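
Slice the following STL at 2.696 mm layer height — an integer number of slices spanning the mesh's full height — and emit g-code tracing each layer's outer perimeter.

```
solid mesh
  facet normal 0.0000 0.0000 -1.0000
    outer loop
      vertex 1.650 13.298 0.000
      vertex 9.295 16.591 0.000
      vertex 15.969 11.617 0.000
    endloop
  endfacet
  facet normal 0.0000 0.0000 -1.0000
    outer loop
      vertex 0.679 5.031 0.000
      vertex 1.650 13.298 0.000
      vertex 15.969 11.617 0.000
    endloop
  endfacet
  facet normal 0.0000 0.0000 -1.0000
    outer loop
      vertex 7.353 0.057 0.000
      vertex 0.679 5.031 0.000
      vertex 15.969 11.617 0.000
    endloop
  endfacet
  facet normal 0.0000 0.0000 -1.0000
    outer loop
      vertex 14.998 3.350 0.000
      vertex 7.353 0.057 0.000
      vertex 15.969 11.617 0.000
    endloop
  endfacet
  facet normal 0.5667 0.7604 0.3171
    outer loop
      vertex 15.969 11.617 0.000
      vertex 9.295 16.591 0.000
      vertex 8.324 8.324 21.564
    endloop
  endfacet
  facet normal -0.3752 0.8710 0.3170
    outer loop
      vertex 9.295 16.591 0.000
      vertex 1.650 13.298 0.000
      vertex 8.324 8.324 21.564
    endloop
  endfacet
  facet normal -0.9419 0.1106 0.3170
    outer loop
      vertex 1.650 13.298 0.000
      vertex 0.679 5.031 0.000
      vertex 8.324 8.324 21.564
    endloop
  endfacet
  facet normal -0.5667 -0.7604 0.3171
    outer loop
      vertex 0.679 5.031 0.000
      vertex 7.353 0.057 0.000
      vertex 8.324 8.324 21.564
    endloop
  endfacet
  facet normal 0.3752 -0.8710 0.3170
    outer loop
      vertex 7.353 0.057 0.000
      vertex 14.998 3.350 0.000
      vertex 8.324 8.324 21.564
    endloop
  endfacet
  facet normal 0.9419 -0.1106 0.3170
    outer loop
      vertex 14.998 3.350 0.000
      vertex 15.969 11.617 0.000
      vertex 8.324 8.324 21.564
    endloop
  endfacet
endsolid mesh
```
; perimeter-only toolpath
G21 ; units = mm
G90 ; absolute positioning
G28 ; home
; layer 1
G0 Z2.696
G0 X15.013 Y11.205
G1 X9.174 Y15.558
G1 X2.484 Y12.676
G1 X1.635 Y5.443
G1 X7.474 Y1.090
G1 X14.164 Y3.972
G1 X15.013 Y11.205
; layer 2
G0 Z5.391
G0 X14.058 Y10.794
G1 X9.052 Y14.524
G1 X3.318 Y12.054
G1 X2.590 Y5.854
G1 X7.596 Y2.124
G1 X13.329 Y4.594
G1 X14.058 Y10.794
; layer 3
G0 Z8.087
G0 X13.102 Y10.382
G1 X8.931 Y13.491
G1 X4.153 Y11.433
G1 X3.546 Y6.266
G1 X7.717 Y3.157
G1 X12.495 Y5.215
G1 X13.102 Y10.382
; layer 4
G0 Z10.782
G0 X12.146 Y9.971
G1 X8.809 Y12.457
G1 X4.987 Y10.811
G1 X4.502 Y6.678
G1 X7.838 Y4.191
G1 X11.661 Y5.837
G1 X12.146 Y9.971
; layer 5
G0 Z13.477
G0 X11.191 Y9.559
G1 X8.688 Y11.424
G1 X5.821 Y10.189
G1 X5.457 Y7.089
G1 X7.960 Y5.224
G1 X10.827 Y6.459
G1 X11.191 Y9.559
; layer 6
G0 Z16.173
G0 X10.235 Y9.147
G1 X8.567 Y10.391
G1 X6.656 Y9.567
G1 X6.413 Y7.501
G1 X8.081 Y6.257
G1 X9.992 Y7.081
G1 X10.235 Y9.147
; layer 7
G0 Z18.869
G0 X9.280 Y8.736
G1 X8.445 Y9.357
G1 X7.490 Y8.946
G1 X7.368 Y7.912
G1 X8.203 Y7.291
G1 X9.158 Y7.702
G1 X9.280 Y8.736
M2 ; end

The solid is a regular 6-sided pyramid, base circumscribed radius ≈ 8.32 mm, apex at z ≈ 21.6 mm. Slicing at Δz = 2.696 mm — 8 equal slices spanning the solid's height, so layer i sits at z = i·h/8 — gives 7 non-empty perimeters. Each is a 6-segment closed polygon; G0 lifts to the layer z and rapids to the start vertex, then G1 traces the edges. The cross-section shrinks linearly with z (the slice at the apex is degenerate and omitted).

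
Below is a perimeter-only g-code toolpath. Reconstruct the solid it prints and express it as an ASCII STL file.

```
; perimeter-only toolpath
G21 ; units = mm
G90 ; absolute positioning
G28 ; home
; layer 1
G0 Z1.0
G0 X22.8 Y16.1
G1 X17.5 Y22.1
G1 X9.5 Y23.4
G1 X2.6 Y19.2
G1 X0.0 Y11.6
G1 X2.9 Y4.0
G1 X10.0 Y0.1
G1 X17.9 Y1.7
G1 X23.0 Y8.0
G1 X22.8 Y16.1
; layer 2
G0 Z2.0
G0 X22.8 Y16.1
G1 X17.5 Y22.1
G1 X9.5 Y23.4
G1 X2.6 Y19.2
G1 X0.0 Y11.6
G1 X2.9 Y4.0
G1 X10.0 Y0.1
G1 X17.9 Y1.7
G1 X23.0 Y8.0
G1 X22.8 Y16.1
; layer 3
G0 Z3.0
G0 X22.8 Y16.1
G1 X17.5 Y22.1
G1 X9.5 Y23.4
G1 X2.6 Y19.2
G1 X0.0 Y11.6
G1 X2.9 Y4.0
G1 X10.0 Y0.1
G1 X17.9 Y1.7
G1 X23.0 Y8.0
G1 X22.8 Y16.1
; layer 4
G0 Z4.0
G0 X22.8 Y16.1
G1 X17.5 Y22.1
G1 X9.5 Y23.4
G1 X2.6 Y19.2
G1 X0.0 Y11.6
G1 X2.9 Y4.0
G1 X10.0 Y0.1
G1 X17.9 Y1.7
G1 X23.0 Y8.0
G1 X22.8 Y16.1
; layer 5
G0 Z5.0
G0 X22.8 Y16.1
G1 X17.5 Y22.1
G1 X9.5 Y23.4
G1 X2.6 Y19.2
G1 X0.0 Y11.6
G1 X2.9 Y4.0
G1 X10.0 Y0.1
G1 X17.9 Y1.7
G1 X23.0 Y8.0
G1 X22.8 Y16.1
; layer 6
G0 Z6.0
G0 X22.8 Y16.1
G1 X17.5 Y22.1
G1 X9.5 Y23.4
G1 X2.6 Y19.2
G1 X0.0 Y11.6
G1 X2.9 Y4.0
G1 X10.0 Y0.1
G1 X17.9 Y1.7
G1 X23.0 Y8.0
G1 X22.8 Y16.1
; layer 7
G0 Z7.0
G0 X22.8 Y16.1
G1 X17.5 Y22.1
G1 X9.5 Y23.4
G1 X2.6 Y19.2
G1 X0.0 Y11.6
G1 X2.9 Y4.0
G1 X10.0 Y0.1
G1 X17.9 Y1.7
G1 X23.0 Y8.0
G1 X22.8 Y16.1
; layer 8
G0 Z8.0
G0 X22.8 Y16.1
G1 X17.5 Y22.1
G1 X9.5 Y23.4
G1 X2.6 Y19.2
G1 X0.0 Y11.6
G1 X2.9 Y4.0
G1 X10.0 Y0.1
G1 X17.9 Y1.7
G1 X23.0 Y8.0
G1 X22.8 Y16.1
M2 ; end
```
solid part
  facet normal 0.0000 0.0000 -1.0000
    outer loop
      vertex 9.5 23.4 0.0
      vertex 17.5 22.1 0.0
      vertex 22.8 16.1 0.0
    endloop
  endfacet
  facet normal 0.0000 0.0000 -1.0000
    outer loop
      vertex 2.6 19.2 0.0
      vertex 9.5 23.4 0.0
      vertex 22.8 16.1 0.0
    endloop
  endfacet
  facet normal 0.0000 0.0000 -1.0000
    outer loop
      vertex 0.0 11.6 0.0
      vertex 2.6 19.2 0.0
      vertex 22.8 16.1 0.0
    endloop
  endfacet
  facet normal 0.0000 0.0000 -1.0000
    outer loop
      vertex 2.9 4.0 0.0
      vertex 0.0 11.6 0.0
      vertex 22.8 16.1 0.0
    endloop
  endfacet
  facet normal 0.0000 0.0000 -1.0000
    outer loop
      vertex 10.0 0.1 0.0
      vertex 2.9 4.0 0.0
      vertex 22.8 16.1 0.0
    endloop
  endfacet
  facet normal 0.0000 0.0000 -1.0000
    outer loop
      vertex 17.9 1.7 0.0
      vertex 10.0 0.1 0.0
      vertex 22.8 16.1 0.0
    endloop
  endfacet
  facet normal 0.0000 0.0000 -1.0000
    outer loop
      vertex 23.0 8.0 0.0
      vertex 17.9 1.7 0.0
      vertex 22.8 16.1 0.0
    endloop
  endfacet
  facet normal 0.0000 0.0000 1.0000
    outer loop
      vertex 22.8 16.1 8.0
      vertex 17.5 22.1 8.0
      vertex 9.5 23.4 8.0
    endloop
  endfacet
  facet normal 0.0000 0.0000 1.0000
    outer loop
      vertex 22.8 16.1 8.0
      vertex 9.5 23.4 8.0
      vertex 2.6 19.2 8.0
    endloop
  endfacet
  facet normal 0.0000 0.0000 1.0000
    outer loop
      vertex 22.8 16.1 8.0
      vertex 2.6 19.2 8.0
      vertex 0.0 11.6 8.0
    endloop
  endfacet
  facet normal 0.0000 0.0000 1.0000
    outer loop
      vertex 22.8 16.1 8.0
      vertex 0.0 11.6 8.0
      vertex 2.9 4.0 8.0
    endloop
  endfacet
  facet normal 0.0000 0.0000 1.0000
    outer loop
      vertex 22.8 16.1 8.0
      vertex 2.9 4.0 8.0
      vertex 10.0 0.1 8.0
    endloop
  endfacet
  facet normal 0.0000 0.0000 1.0000
    outer loop
      vertex 22.8 16.1 8.0
      vertex 10.0 0.1 8.0
      vertex 17.9 1.7 8.0
    endloop
  endfacet
  facet normal 0.0000 0.0000 1.0000
    outer loop
      vertex 22.8 16.1 8.0
      vertex 17.9 1.7 8.0
      vertex 23.0 8.0 8.0
    endloop
  endfacet
  facet normal 0.7495 0.6620 0.0000
    outer loop
      vertex 22.8 16.1 0.0
      vertex 17.5 22.1 0.0
      vertex 17.5 22.1 8.0
    endloop
  endfacet
  facet normal 0.7495 0.6620 0.0000
    outer loop
      vertex 22.8 16.1 0.0
      vertex 17.5 22.1 8.0
      vertex 22.8 16.1 8.0
    endloop
  endfacet
  facet normal 0.1604 0.9871 0.0000
    outer loop
      vertex 17.5 22.1 0.0
      vertex 9.5 23.4 0.0
      vertex 9.5 23.4 8.0
    endloop
  endfacet
  facet normal 0.1604 0.9871 0.0000
    outer loop
      vertex 17.5 22.1 0.0
      vertex 9.5 23.4 8.0
      vertex 17.5 22.1 8.0
    endloop
  endfacet
  facet normal -0.5199 0.8542 0.0000
    outer loop
      vertex 9.5 23.4 0.0
      vertex 2.6 19.2 0.0
      vertex 2.6 19.2 8.0
    endloop
  endfacet
  facet normal -0.5199 0.8542 0.0000
    outer loop
      vertex 9.5 23.4 0.0
      vertex 2.6 19.2 8.0
      vertex 9.5 23.4 8.0
    endloop
  endfacet
  facet normal -0.9462 0.3237 0.0000
    outer loop
      vertex 2.6 19.2 0.0
      vertex 0.0 11.6 0.0
      vertex 0.0 11.6 8.0
    endloop
  endfacet
  facet normal -0.9462 0.3237 0.0000
    outer loop
      vertex 2.6 19.2 0.0
      vertex 0.0 11.6 8.0
      vertex 2.6 19.2 8.0
    endloop
  endfacet
  facet normal -0.9343 -0.3565 0.0000
    outer loop
      vertex 0.0 11.6 0.0
      vertex 2.9 4.0 0.0
      vertex 2.9 4.0 8.0
    endloop
  endfacet
  facet normal -0.9343 -0.3565 0.0000
    outer loop
      vertex 0.0 11.6 0.0
      vertex 2.9 4.0 8.0
      vertex 0.0 11.6 8.0
    endloop
  endfacet
  facet normal -0.4814 -0.8765 0.0000
    outer loop
      vertex 2.9 4.0 0.0
      vertex 10.0 0.1 0.0
      vertex 10.0 0.1 8.0
    endloop
  endfacet
  facet normal -0.4814 -0.8765 0.0000
    outer loop
      vertex 2.9 4.0 0.0
      vertex 10.0 0.1 8.0
      vertex 2.9 4.0 8.0
    endloop
  endfacet
  facet normal 0.1985 -0.9801 0.0000
    outer loop
      vertex 10.0 0.1 0.0
      vertex 17.9 1.7 0.0
      vertex 17.9 1.7 8.0
    endloop
  endfacet
  facet normal 0.1985 -0.9801 0.0000
    outer loop
      vertex 10.0 0.1 0.0
      vertex 17.9 1.7 8.0
      vertex 10.0 0.1 8.0
    endloop
  endfacet
  facet normal 0.7772 -0.6292 0.0000
    outer loop
      vertex 17.9 1.7 0.0
      vertex 23.0 8.0 0.0
      vertex 23.0 8.0 8.0
    endloop
  endfacet
  facet normal 0.7772 -0.6292 0.0000
    outer loop
      vertex 17.9 1.7 0.0
      vertex 23.0 8.0 8.0
      vertex 17.9 1.7 8.0
    endloop
  endfacet
  facet normal 0.9997 0.0247 0.0000
    outer loop
      vertex 23.0 8.0 0.0
      vertex 22.8 16.1 0.0
      vertex 22.8 16.1 8.0
    endloop
  endfacet
  facet normal 0.9997 0.0247 0.0000
    outer loop
      vertex 23.0 8.0 0.0
      vertex 22.8 16.1 8.0
      vertex 23.0 8.0 8.0
    endloop
  endfacet
endsolid part

The G0 Z moves step by Δz≈1.0 mm. Every layer's G1 loop is the same polygon, so the solid is a straight extrusion of it from z=0 to z≈8. Closing with flat bottom and top caps and triangulating gives 32 facets — a regular 9-sided prism (a cylinder approximated with 9 flat sides), circumscribed radius ≈ 11.8 mm, height ≈ 8 mm.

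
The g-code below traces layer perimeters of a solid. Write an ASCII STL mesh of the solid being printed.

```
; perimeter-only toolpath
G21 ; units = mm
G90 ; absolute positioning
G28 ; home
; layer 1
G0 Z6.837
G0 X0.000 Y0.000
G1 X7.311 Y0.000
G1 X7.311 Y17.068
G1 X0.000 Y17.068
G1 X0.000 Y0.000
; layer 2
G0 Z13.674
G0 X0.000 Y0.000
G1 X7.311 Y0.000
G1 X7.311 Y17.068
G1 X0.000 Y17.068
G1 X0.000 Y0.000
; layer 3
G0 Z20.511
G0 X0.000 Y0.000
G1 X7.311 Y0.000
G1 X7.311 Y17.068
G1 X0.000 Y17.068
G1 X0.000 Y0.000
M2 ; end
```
solid part
  facet normal 0.0000 0.0000 -1.0000
    outer loop
      vertex 7.311 17.068 0.000
      vertex 7.311 0.000 0.000
      vertex 0.000 0.000 0.000
    endloop
  endfacet
  facet normal 0.0000 0.0000 -1.0000
    outer loop
      vertex 0.000 17.068 0.000
      vertex 7.311 17.068 0.000
      vertex 0.000 0.000 0.000
    endloop
  endfacet
  facet normal 0.0000 0.0000 1.0000
    outer loop
      vertex 0.000 0.000 20.511
      vertex 7.311 0.000 20.511
      vertex 7.311 17.068 20.511
    endloop
  endfacet
  facet normal 0.0000 0.0000 1.0000
    outer loop
      vertex 0.000 0.000 20.511
      vertex 7.311 17.068 20.511
      vertex 0.000 17.068 20.511
    endloop
  endfacet
  facet normal 0.0000 -1.0000 0.0000
    outer loop
      vertex 0.000 0.000 0.000
      vertex 7.311 0.000 0.000
      vertex 7.311 0.000 20.511
    endloop
  endfacet
  facet normal 0.0000 -1.0000 0.0000
    outer loop
      vertex 0.000 0.000 0.000
      vertex 7.311 0.000 20.511
      vertex 0.000 0.000 20.511
    endloop
  endfacet
  facet normal 0.0000 1.0000 0.0000
    outer loop
      vertex 7.311 17.068 20.511
      vertex 7.311 17.068 0.000
      vertex 0.000 17.068 0.000
    endloop
  endfacet
  facet normal 0.0000 1.0000 0.0000
    outer loop
      vertex 0.000 17.068 20.511
      vertex 7.311 17.068 20.511
      vertex 0.000 17.068 0.000
    endloop
  endfacet
  facet normal -1.0000 0.0000 0.0000
    outer loop
      vertex 0.000 17.068 20.511
      vertex 0.000 17.068 0.000
      vertex 0.000 0.000 0.000
    endloop
  endfacet
  facet normal -1.0000 0.0000 0.0000
    outer loop
      vertex 0.000 0.000 20.511
      vertex 0.000 17.068 20.511
      vertex 0.000 0.000 0.000
    endloop
  endfacet
  facet normal 1.0000 0.0000 0.0000
    outer loop
      vertex 7.311 0.000 0.000
      vertex 7.311 17.068 0.000
      vertex 7.311 17.068 20.511
    endloop
  endfacet
  facet normal 1.0000 0.0000 0.0000
    outer loop
      vertex 7.311 0.000 0.000
      vertex 7.311 17.068 20.511
      vertex 7.311 0.000 20.511
    endloop
  endfacet
endsolid part

The G0 Z moves step by Δz≈6.837 mm. Every layer's G1 loop is the same polygon, so the solid is a straight extrusion of it from z=0 to z≈20.5. Closing with flat bottom and top caps and triangulating gives 12 facets — a rectangular box, roughly 7.31 × 17.1 mm footprint and 20.5 mm tall.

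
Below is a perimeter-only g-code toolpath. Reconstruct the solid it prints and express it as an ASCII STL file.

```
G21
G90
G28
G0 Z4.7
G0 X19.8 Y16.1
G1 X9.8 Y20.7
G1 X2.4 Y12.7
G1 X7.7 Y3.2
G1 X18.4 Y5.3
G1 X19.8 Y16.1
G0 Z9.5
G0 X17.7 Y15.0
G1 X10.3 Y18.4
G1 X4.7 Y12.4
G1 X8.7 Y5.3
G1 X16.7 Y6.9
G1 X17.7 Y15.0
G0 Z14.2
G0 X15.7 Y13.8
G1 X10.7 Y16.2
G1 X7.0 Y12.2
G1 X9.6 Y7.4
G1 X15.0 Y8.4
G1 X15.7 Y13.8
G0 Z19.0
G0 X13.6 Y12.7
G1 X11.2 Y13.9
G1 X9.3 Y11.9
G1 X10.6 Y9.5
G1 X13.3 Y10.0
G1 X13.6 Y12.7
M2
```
solid part
  facet normal 0.0000 0.0000 -1.0000
    outer loop
      vertex 0.1 13.0 0.0
      vertex 9.4 23.0 0.0
      vertex 21.8 17.2 0.0
    endloop
  endfacet
  facet normal 0.0000 0.0000 -1.0000
    outer loop
      vertex 6.7 1.1 0.0
      vertex 0.1 13.0 0.0
      vertex 21.8 17.2 0.0
    endloop
  endfacet
  facet normal 0.0000 0.0000 -1.0000
    outer loop
      vertex 20.1 3.7 0.0
      vertex 6.7 1.1 0.0
      vertex 21.8 17.2 0.0
    endloop
  endfacet
  facet normal 0.3939 0.8421 0.3685
    outer loop
      vertex 21.8 17.2 0.0
      vertex 9.4 23.0 0.0
      vertex 11.6 11.6 23.7
    endloop
  endfacet
  facet normal -0.6809 0.6333 0.3678
    outer loop
      vertex 9.4 23.0 0.0
      vertex 0.1 13.0 0.0
      vertex 11.6 11.6 23.7
    endloop
  endfacet
  facet normal -0.8132 -0.4510 0.3679
    outer loop
      vertex 0.1 13.0 0.0
      vertex 6.7 1.1 0.0
      vertex 11.6 11.6 23.7
    endloop
  endfacet
  facet normal 0.1771 -0.9129 0.3678
    outer loop
      vertex 6.7 1.1 0.0
      vertex 20.1 3.7 0.0
      vertex 11.6 11.6 23.7
    endloop
  endfacet
  facet normal 0.9220 -0.1161 0.3694
    outer loop
      vertex 20.1 3.7 0.0
      vertex 21.8 17.2 0.0
      vertex 11.6 11.6 23.7
    endloop
  endfacet
endsolid part

The G0 Z moves step by Δz≈4.7 mm. The G1 loops shrink linearly with z, so the solid tapers from its base footprint up to z≈23.7. Closing with a flat bottom cap and the tapered top and triangulating gives 8 facets — a regular 5-sided pyramid, base circumscribed radius ≈ 11.6 mm, apex at z ≈ 23.7 mm.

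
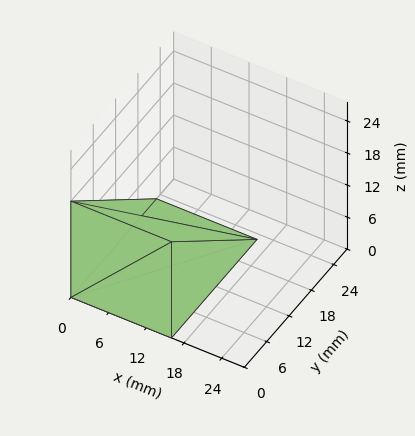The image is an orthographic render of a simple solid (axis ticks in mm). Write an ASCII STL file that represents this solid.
Reading the render: the shape is a wedge (ramp): 16 × 23 mm base, rising to 18 mm along the y=0 edge and sloping linearly to z=0 at y=23 (dimensions read to the nearest mm from the axis ticks). For the STL, each face is triangulated and given an outward normal.

solid part
  facet normal 0.0000 0.0000 -1.0000
    outer loop
      vertex 16.00 23.00 0.00
      vertex 16.00 0.00 0.00
      vertex 0.00 0.00 0.00
    endloop
  endfacet
  facet normal 0.0000 0.0000 -1.0000
    outer loop
      vertex 0.00 23.00 0.00
      vertex 16.00 23.00 0.00
      vertex 0.00 0.00 0.00
    endloop
  endfacet
  facet normal 0.0000 -1.0000 0.0000
    outer loop
      vertex 0.00 0.00 0.00
      vertex 16.00 0.00 0.00
      vertex 16.00 0.00 18.00
    endloop
  endfacet
  facet normal 0.0000 -1.0000 0.0000
    outer loop
      vertex 0.00 0.00 0.00
      vertex 16.00 0.00 18.00
      vertex 0.00 0.00 18.00
    endloop
  endfacet
  facet normal 0.0000 0.6163 0.7875
    outer loop
      vertex 0.00 0.00 18.00
      vertex 16.00 0.00 18.00
      vertex 16.00 23.00 0.00
    endloop
  endfacet
  facet normal 0.0000 0.6163 0.7875
    outer loop
      vertex 0.00 0.00 18.00
      vertex 16.00 23.00 0.00
      vertex 0.00 23.00 0.00
    endloop
  endfacet
  facet normal -1.0000 0.0000 0.0000
    outer loop
      vertex 0.00 0.00 18.00
      vertex 0.00 23.00 0.00
      vertex 0.00 0.00 0.00
    endloop
  endfacet
  facet normal 1.0000 0.0000 0.0000
    outer loop
      vertex 16.00 0.00 0.00
      vertex 16.00 23.00 0.00
      vertex 16.00 0.00 18.00
    endloop
  endfacet
endsolid part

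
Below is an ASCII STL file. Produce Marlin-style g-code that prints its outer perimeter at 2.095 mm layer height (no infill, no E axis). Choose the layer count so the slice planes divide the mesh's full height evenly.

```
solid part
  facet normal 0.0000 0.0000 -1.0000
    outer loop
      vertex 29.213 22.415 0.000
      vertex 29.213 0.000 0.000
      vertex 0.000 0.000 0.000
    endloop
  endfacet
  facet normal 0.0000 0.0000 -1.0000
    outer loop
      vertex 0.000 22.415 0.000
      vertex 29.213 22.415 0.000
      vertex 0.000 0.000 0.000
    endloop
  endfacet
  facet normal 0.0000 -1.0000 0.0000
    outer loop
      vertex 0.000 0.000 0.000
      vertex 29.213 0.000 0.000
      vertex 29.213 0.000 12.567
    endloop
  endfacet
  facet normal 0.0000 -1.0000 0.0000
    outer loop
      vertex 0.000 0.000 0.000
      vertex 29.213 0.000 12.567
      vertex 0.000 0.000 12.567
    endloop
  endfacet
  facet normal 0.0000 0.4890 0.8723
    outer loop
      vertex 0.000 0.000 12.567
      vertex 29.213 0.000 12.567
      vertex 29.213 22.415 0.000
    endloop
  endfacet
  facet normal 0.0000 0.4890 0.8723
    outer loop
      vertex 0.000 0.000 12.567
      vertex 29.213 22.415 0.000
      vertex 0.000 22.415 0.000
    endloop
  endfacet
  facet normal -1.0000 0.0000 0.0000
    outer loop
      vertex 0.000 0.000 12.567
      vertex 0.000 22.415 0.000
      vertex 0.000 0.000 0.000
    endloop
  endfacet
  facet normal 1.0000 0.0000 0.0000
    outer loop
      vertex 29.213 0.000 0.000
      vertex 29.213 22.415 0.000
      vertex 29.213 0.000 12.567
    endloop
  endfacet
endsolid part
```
; perimeter-only toolpath
G21 ; units = mm
G90 ; absolute positioning
G28 ; home
; layer 1
G0 Z2.095
G0 X0.000 Y0.000
G1 X29.213 Y0.000
G1 X29.213 Y18.679
G1 X0.000 Y18.679
G1 X0.000 Y0.000
; layer 2
G0 Z4.189
G0 X0.000 Y0.000
G1 X29.213 Y0.000
G1 X29.213 Y14.943
G1 X0.000 Y14.943
G1 X0.000 Y0.000
; layer 3
G0 Z6.284
G0 X0.000 Y0.000
G1 X29.213 Y0.000
G1 X29.213 Y11.207
G1 X0.000 Y11.207
G1 X0.000 Y0.000
; layer 4
G0 Z8.378
G0 X0.000 Y0.000
G1 X29.213 Y0.000
G1 X29.213 Y7.472
G1 X0.000 Y7.472
G1 X0.000 Y0.000
; layer 5
G0 Z10.473
G0 X0.000 Y0.000
G1 X29.213 Y0.000
G1 X29.213 Y3.736
G1 X0.000 Y3.736
G1 X0.000 Y0.000
M2 ; end

The solid is a wedge (ramp): 29.2 × 22.4 mm base, rising to 12.6 mm along the y=0 edge and sloping linearly to z=0 at y=22.4. Slicing at Δz = 2.095 mm — 6 equal slices spanning the solid's height, so layer i sits at z = i·h/6 — gives 5 non-empty perimeters. Each is a 4-segment closed polygon; G0 lifts to the layer z and rapids to the start vertex, then G1 traces the edges. The cross-section shrinks linearly with z (the slice at the apex is degenerate and omitted).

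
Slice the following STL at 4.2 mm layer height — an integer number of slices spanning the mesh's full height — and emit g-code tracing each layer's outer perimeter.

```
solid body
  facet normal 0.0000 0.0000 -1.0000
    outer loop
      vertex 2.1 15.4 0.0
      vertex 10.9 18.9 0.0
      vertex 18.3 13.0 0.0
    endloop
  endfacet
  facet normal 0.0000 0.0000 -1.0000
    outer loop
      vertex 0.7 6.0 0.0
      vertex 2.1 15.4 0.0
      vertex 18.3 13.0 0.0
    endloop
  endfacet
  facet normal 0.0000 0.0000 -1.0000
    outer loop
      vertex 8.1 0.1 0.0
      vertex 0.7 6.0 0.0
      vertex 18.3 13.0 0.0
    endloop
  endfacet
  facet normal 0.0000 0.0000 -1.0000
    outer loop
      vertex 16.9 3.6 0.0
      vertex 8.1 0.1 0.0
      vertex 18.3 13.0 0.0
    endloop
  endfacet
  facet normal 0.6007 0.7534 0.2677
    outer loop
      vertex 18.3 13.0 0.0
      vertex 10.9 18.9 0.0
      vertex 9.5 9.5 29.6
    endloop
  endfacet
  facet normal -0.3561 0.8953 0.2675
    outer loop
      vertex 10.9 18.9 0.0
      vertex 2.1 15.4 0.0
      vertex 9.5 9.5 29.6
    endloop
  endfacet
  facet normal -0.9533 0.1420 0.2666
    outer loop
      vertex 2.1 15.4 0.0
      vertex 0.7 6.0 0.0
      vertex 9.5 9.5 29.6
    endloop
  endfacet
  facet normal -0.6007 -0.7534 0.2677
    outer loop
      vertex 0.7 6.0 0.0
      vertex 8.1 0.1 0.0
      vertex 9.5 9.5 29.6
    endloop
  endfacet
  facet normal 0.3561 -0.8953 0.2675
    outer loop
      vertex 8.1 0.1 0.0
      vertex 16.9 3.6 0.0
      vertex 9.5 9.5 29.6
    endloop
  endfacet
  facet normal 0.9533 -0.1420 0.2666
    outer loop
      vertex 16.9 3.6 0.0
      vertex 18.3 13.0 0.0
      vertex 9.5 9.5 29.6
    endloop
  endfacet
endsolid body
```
; perimeter-only toolpath
G21 ; units = mm
G90 ; absolute positioning
G28 ; home
; layer 1
G0 Z4.2
G0 X17.0 Y12.5
G1 X10.7 Y17.6
G1 X3.2 Y14.6
G1 X2.0 Y6.5
G1 X8.3 Y1.4
G1 X15.8 Y4.4
G1 X17.0 Y12.5
; layer 2
G0 Z8.5
G0 X15.8 Y12.0
G1 X10.5 Y16.2
G1 X4.2 Y13.7
G1 X3.2 Y7.0
G1 X8.5 Y2.8
G1 X14.8 Y5.3
G1 X15.8 Y12.0
; layer 3
G0 Z12.7
G0 X14.5 Y11.5
G1 X10.3 Y14.9
G1 X5.3 Y12.9
G1 X4.5 Y7.5
G1 X8.7 Y4.1
G1 X13.7 Y6.1
G1 X14.5 Y11.5
; layer 4
G0 Z16.9
G0 X13.3 Y11.0
G1 X10.1 Y13.5
G1 X6.3 Y12.0
G1 X5.7 Y8.0
G1 X8.9 Y5.5
G1 X12.7 Y7.0
G1 X13.3 Y11.0
; layer 5
G0 Z21.1
G0 X12.0 Y10.5
G1 X9.9 Y12.2
G1 X7.4 Y11.2
G1 X7.0 Y8.5
G1 X9.1 Y6.8
G1 X11.6 Y7.8
G1 X12.0 Y10.5
; layer 6
G0 Z25.4
G0 X10.8 Y10.0
G1 X9.7 Y10.8
G1 X8.4 Y10.3
G1 X8.2 Y9.0
G1 X9.3 Y8.2
G1 X10.6 Y8.7
G1 X10.8 Y10.0
M2 ; end

The solid is a regular 6-sided pyramid, base circumscribed radius ≈ 9.5 mm, apex at z ≈ 29.6 mm. Slicing at Δz = 4.2 mm — 7 equal slices spanning the solid's height, so layer i sits at z = i·h/7 — gives 6 non-empty perimeters. Each is a 6-segment closed polygon; G0 lifts to the layer z and rapids to the start vertex, then G1 traces the edges. The cross-section shrinks linearly with z (the slice at the apex is degenerate and omitted).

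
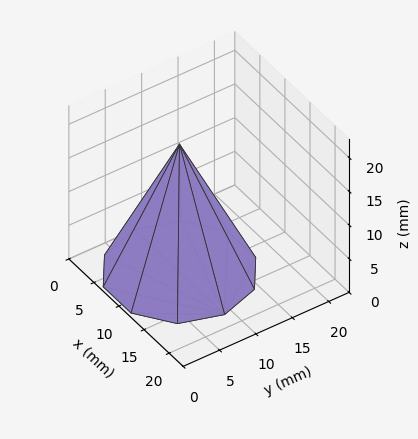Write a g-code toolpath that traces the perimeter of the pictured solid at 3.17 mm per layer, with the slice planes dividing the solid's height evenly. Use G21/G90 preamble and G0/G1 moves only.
Reading the render: the shape is a regular 10-sided pyramid, base circumscribed radius ≈ 9 mm, apex at z ≈ 19 mm (dimensions read to the nearest mm from the axis ticks). For the g-code, the solid's height is divided into equal slices at the stated Δz and each level perimeter traced with G1 moves after a G0 lift.

; perimeter-only toolpath
G21 ; units = mm
G90 ; absolute positioning
G28 ; home
; layer 1
G0 Z3.17
G0 X16.50 Y9.00
G1 X15.07 Y13.41
G1 X11.32 Y16.13
G1 X6.68 Y16.13
G1 X2.93 Y13.41
G1 X1.50 Y9.00
G1 X2.93 Y4.59
G1 X6.68 Y1.87
G1 X11.32 Y1.87
G1 X15.07 Y4.59
G1 X16.50 Y9.00
; layer 2
G0 Z6.33
G0 X15.00 Y9.00
G1 X13.85 Y12.53
G1 X10.85 Y14.71
G1 X7.15 Y14.71
G1 X4.15 Y12.53
G1 X3.00 Y9.00
G1 X4.15 Y5.47
G1 X7.15 Y3.29
G1 X10.85 Y3.29
G1 X13.85 Y5.47
G1 X15.00 Y9.00
; layer 3
G0 Z9.50
G0 X13.50 Y9.00
G1 X12.64 Y11.64
G1 X10.39 Y13.28
G1 X7.61 Y13.28
G1 X5.36 Y11.64
G1 X4.50 Y9.00
G1 X5.36 Y6.36
G1 X7.61 Y4.72
G1 X10.39 Y4.72
G1 X12.64 Y6.36
G1 X13.50 Y9.00
; layer 4
G0 Z12.67
G0 X12.00 Y9.00
G1 X11.43 Y10.76
G1 X9.93 Y11.85
G1 X8.07 Y11.85
G1 X6.57 Y10.76
G1 X6.00 Y9.00
G1 X6.57 Y7.24
G1 X8.07 Y6.15
G1 X9.93 Y6.15
G1 X11.43 Y7.24
G1 X12.00 Y9.00
; layer 5
G0 Z15.83
G0 X10.50 Y9.00
G1 X10.21 Y9.88
G1 X9.46 Y10.43
G1 X8.54 Y10.43
G1 X7.79 Y9.88
G1 X7.50 Y9.00
G1 X7.79 Y8.12
G1 X8.54 Y7.57
G1 X9.46 Y7.57
G1 X10.21 Y8.12
G1 X10.50 Y9.00
M2 ; end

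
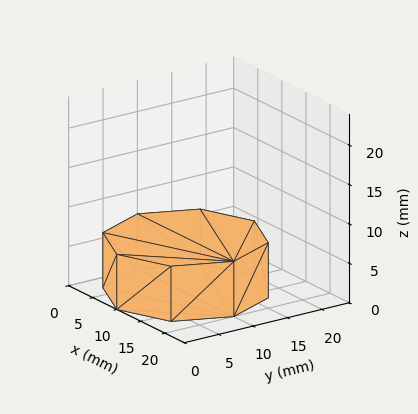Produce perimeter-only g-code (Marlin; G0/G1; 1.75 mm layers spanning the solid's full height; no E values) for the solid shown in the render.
Reading the render: the shape is a regular 8-sided prism (a cylinder approximated with 8 flat sides), circumscribed radius ≈ 10 mm, height ≈ 7 mm (dimensions read to the nearest mm from the axis ticks). For the g-code, the solid's height is divided into equal slices at the stated Δz and each level perimeter traced with G1 moves after a G0 lift.

; perimeter-only toolpath
G21 ; units = mm
G90 ; absolute positioning
G28 ; home
; layer 1
G0 Z1.75
G0 X20.00 Y10.00
G1 X17.07 Y17.07
G1 X10.00 Y20.00
G1 X2.93 Y17.07
G1 X0.00 Y10.00
G1 X2.93 Y2.93
G1 X10.00 Y0.00
G1 X17.07 Y2.93
G1 X20.00 Y10.00
; layer 2
G0 Z3.50
G0 X20.00 Y10.00
G1 X17.07 Y17.07
G1 X10.00 Y20.00
G1 X2.93 Y17.07
G1 X0.00 Y10.00
G1 X2.93 Y2.93
G1 X10.00 Y0.00
G1 X17.07 Y2.93
G1 X20.00 Y10.00
; layer 3
G0 Z5.25
G0 X20.00 Y10.00
G1 X17.07 Y17.07
G1 X10.00 Y20.00
G1 X2.93 Y17.07
G1 X0.00 Y10.00
G1 X2.93 Y2.93
G1 X10.00 Y0.00
G1 X17.07 Y2.93
G1 X20.00 Y10.00
; layer 4
G0 Z7.00
G0 X20.00 Y10.00
G1 X17.07 Y17.07
G1 X10.00 Y20.00
G1 X2.93 Y17.07
G1 X0.00 Y10.00
G1 X2.93 Y2.93
G1 X10.00 Y0.00
G1 X17.07 Y2.93
G1 X20.00 Y10.00
M2 ; end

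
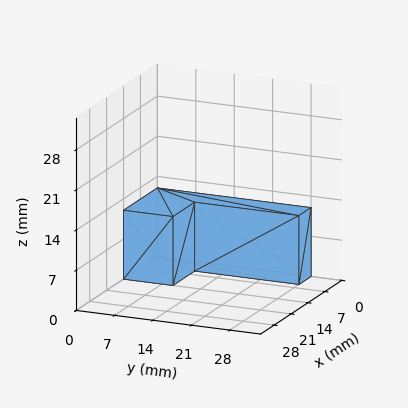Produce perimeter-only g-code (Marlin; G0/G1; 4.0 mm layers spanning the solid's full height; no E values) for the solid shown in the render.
Reading the render: the shape is an L-shaped prism: outer 14 × 28 mm, arm thicknesses ≈ 9 mm (horizontal) and 5 mm (vertical), extruded 12 mm in z (dimensions read to the nearest mm from the axis ticks). For the g-code, the solid's height is divided into equal slices at the stated Δz and each level perimeter traced with G1 moves after a G0 lift.

; perimeter-only toolpath
G21 ; units = mm
G90 ; absolute positioning
G28 ; home
; layer 1
G0 Z4.0
G0 X0.0 Y0.0
G1 X14.0 Y0.0
G1 X14.0 Y9.0
G1 X5.0 Y9.0
G1 X5.0 Y28.0
G1 X0.0 Y28.0
G1 X0.0 Y0.0
; layer 2
G0 Z8.0
G0 X0.0 Y0.0
G1 X14.0 Y0.0
G1 X14.0 Y9.0
G1 X5.0 Y9.0
G1 X5.0 Y28.0
G1 X0.0 Y28.0
G1 X0.0 Y0.0
; layer 3
G0 Z12.0
G0 X0.0 Y0.0
G1 X14.0 Y0.0
G1 X14.0 Y9.0
G1 X5.0 Y9.0
G1 X5.0 Y28.0
G1 X0.0 Y28.0
G1 X0.0 Y0.0
M2 ; end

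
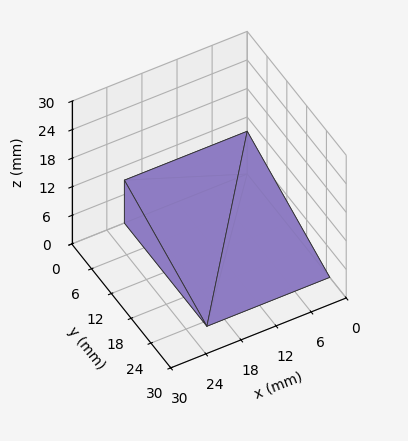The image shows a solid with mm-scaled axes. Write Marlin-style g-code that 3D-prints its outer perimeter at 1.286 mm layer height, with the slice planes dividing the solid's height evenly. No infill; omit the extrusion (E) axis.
Reading the render: the shape is a wedge (ramp): 21 × 25 mm base, rising to 9 mm along the y=0 edge and sloping linearly to z=0 at y=25 (dimensions read to the nearest mm from the axis ticks). For the g-code, the solid's height is divided into equal slices at the stated Δz and each level perimeter traced with G1 moves after a G0 lift.

; perimeter-only toolpath
G21 ; units = mm
G90 ; absolute positioning
G28 ; home
; layer 1
G0 Z1.286
G0 X0.000 Y0.000
G1 X21.000 Y0.000
G1 X21.000 Y21.429
G1 X0.000 Y21.429
G1 X0.000 Y0.000
; layer 2
G0 Z2.571
G0 X0.000 Y0.000
G1 X21.000 Y0.000
G1 X21.000 Y17.857
G1 X0.000 Y17.857
G1 X0.000 Y0.000
; layer 3
G0 Z3.857
G0 X0.000 Y0.000
G1 X21.000 Y0.000
G1 X21.000 Y14.286
G1 X0.000 Y14.286
G1 X0.000 Y0.000
; layer 4
G0 Z5.143
G0 X0.000 Y0.000
G1 X21.000 Y0.000
G1 X21.000 Y10.714
G1 X0.000 Y10.714
G1 X0.000 Y0.000
; layer 5
G0 Z6.429
G0 X0.000 Y0.000
G1 X21.000 Y0.000
G1 X21.000 Y7.143
G1 X0.000 Y7.143
G1 X0.000 Y0.000
; layer 6
G0 Z7.714
G0 X0.000 Y0.000
G1 X21.000 Y0.000
G1 X21.000 Y3.571
G1 X0.000 Y3.571
G1 X0.000 Y0.000
M2 ; end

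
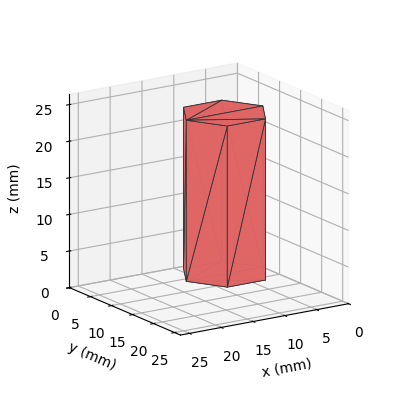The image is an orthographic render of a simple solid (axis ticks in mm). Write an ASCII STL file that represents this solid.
Reading the render: the shape is a regular 6-sided prism (a cylinder approximated with 6 flat sides), circumscribed radius ≈ 6 mm, height ≈ 22 mm (dimensions read to the nearest mm from the axis ticks). For the STL, each face is triangulated and given an outward normal.

solid part
  facet normal 0.0000 0.0000 -1.0000
    outer loop
      vertex 3.0 11.2 0.0
      vertex 9.0 11.2 0.0
      vertex 12.0 6.0 0.0
    endloop
  endfacet
  facet normal 0.0000 0.0000 -1.0000
    outer loop
      vertex 0.0 6.0 0.0
      vertex 3.0 11.2 0.0
      vertex 12.0 6.0 0.0
    endloop
  endfacet
  facet normal 0.0000 0.0000 -1.0000
    outer loop
      vertex 3.0 0.8 0.0
      vertex 0.0 6.0 0.0
      vertex 12.0 6.0 0.0
    endloop
  endfacet
  facet normal 0.0000 0.0000 -1.0000
    outer loop
      vertex 9.0 0.8 0.0
      vertex 3.0 0.8 0.0
      vertex 12.0 6.0 0.0
    endloop
  endfacet
  facet normal 0.0000 0.0000 1.0000
    outer loop
      vertex 12.0 6.0 22.0
      vertex 9.0 11.2 22.0
      vertex 3.0 11.2 22.0
    endloop
  endfacet
  facet normal 0.0000 0.0000 1.0000
    outer loop
      vertex 12.0 6.0 22.0
      vertex 3.0 11.2 22.0
      vertex 0.0 6.0 22.0
    endloop
  endfacet
  facet normal 0.0000 0.0000 1.0000
    outer loop
      vertex 12.0 6.0 22.0
      vertex 0.0 6.0 22.0
      vertex 3.0 0.8 22.0
    endloop
  endfacet
  facet normal 0.0000 0.0000 1.0000
    outer loop
      vertex 12.0 6.0 22.0
      vertex 3.0 0.8 22.0
      vertex 9.0 0.8 22.0
    endloop
  endfacet
  facet normal 0.8662 0.4997 0.0000
    outer loop
      vertex 12.0 6.0 0.0
      vertex 9.0 11.2 0.0
      vertex 9.0 11.2 22.0
    endloop
  endfacet
  facet normal 0.8662 0.4997 0.0000
    outer loop
      vertex 12.0 6.0 0.0
      vertex 9.0 11.2 22.0
      vertex 12.0 6.0 22.0
    endloop
  endfacet
  facet normal 0.0000 1.0000 0.0000
    outer loop
      vertex 9.0 11.2 0.0
      vertex 3.0 11.2 0.0
      vertex 3.0 11.2 22.0
    endloop
  endfacet
  facet normal 0.0000 1.0000 0.0000
    outer loop
      vertex 9.0 11.2 0.0
      vertex 3.0 11.2 22.0
      vertex 9.0 11.2 22.0
    endloop
  endfacet
  facet normal -0.8662 0.4997 0.0000
    outer loop
      vertex 3.0 11.2 0.0
      vertex 0.0 6.0 0.0
      vertex 0.0 6.0 22.0
    endloop
  endfacet
  facet normal -0.8662 0.4997 0.0000
    outer loop
      vertex 3.0 11.2 0.0
      vertex 0.0 6.0 22.0
      vertex 3.0 11.2 22.0
    endloop
  endfacet
  facet normal -0.8662 -0.4997 0.0000
    outer loop
      vertex 0.0 6.0 0.0
      vertex 3.0 0.8 0.0
      vertex 3.0 0.8 22.0
    endloop
  endfacet
  facet normal -0.8662 -0.4997 0.0000
    outer loop
      vertex 0.0 6.0 0.0
      vertex 3.0 0.8 22.0
      vertex 0.0 6.0 22.0
    endloop
  endfacet
  facet normal 0.0000 -1.0000 0.0000
    outer loop
      vertex 3.0 0.8 0.0
      vertex 9.0 0.8 0.0
      vertex 9.0 0.8 22.0
    endloop
  endfacet
  facet normal 0.0000 -1.0000 0.0000
    outer loop
      vertex 3.0 0.8 0.0
      vertex 9.0 0.8 22.0
      vertex 3.0 0.8 22.0
    endloop
  endfacet
  facet normal 0.8662 -0.4997 0.0000
    outer loop
      vertex 9.0 0.8 0.0
      vertex 12.0 6.0 0.0
      vertex 12.0 6.0 22.0
    endloop
  endfacet
  facet normal 0.8662 -0.4997 0.0000
    outer loop
      vertex 9.0 0.8 0.0
      vertex 12.0 6.0 22.0
      vertex 9.0 0.8 22.0
    endloop
  endfacet
endsolid part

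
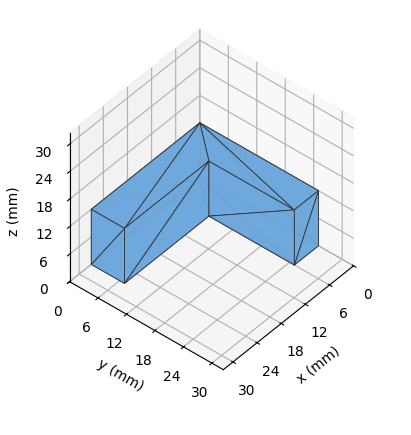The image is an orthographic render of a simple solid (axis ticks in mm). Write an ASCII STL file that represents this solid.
Reading the render: the shape is an L-shaped prism: outer 27 × 25 mm, arm thicknesses ≈ 7 mm (horizontal) and 6 mm (vertical), extruded 12 mm in z (dimensions read to the nearest mm from the axis ticks). For the STL, each face is triangulated and given an outward normal.

solid part
  facet normal 0.0000 0.0000 -1.0000
    outer loop
      vertex 27.00 7.00 0.00
      vertex 27.00 0.00 0.00
      vertex 0.00 0.00 0.00
    endloop
  endfacet
  facet normal 0.0000 0.0000 -1.0000
    outer loop
      vertex 6.00 7.00 0.00
      vertex 27.00 7.00 0.00
      vertex 0.00 0.00 0.00
    endloop
  endfacet
  facet normal 0.0000 0.0000 -1.0000
    outer loop
      vertex 6.00 25.00 0.00
      vertex 6.00 7.00 0.00
      vertex 0.00 0.00 0.00
    endloop
  endfacet
  facet normal 0.0000 0.0000 -1.0000
    outer loop
      vertex 0.00 25.00 0.00
      vertex 6.00 25.00 0.00
      vertex 0.00 0.00 0.00
    endloop
  endfacet
  facet normal 0.0000 0.0000 1.0000
    outer loop
      vertex 0.00 0.00 12.00
      vertex 27.00 0.00 12.00
      vertex 27.00 7.00 12.00
    endloop
  endfacet
  facet normal 0.0000 0.0000 1.0000
    outer loop
      vertex 0.00 0.00 12.00
      vertex 27.00 7.00 12.00
      vertex 6.00 7.00 12.00
    endloop
  endfacet
  facet normal 0.0000 0.0000 1.0000
    outer loop
      vertex 0.00 0.00 12.00
      vertex 6.00 7.00 12.00
      vertex 6.00 25.00 12.00
    endloop
  endfacet
  facet normal 0.0000 0.0000 1.0000
    outer loop
      vertex 0.00 0.00 12.00
      vertex 6.00 25.00 12.00
      vertex 0.00 25.00 12.00
    endloop
  endfacet
  facet normal 0.0000 -1.0000 0.0000
    outer loop
      vertex 0.00 0.00 0.00
      vertex 27.00 0.00 0.00
      vertex 27.00 0.00 12.00
    endloop
  endfacet
  facet normal 0.0000 -1.0000 0.0000
    outer loop
      vertex 0.00 0.00 0.00
      vertex 27.00 0.00 12.00
      vertex 0.00 0.00 12.00
    endloop
  endfacet
  facet normal 1.0000 0.0000 0.0000
    outer loop
      vertex 27.00 0.00 0.00
      vertex 27.00 7.00 0.00
      vertex 27.00 7.00 12.00
    endloop
  endfacet
  facet normal 1.0000 0.0000 0.0000
    outer loop
      vertex 27.00 0.00 0.00
      vertex 27.00 7.00 12.00
      vertex 27.00 0.00 12.00
    endloop
  endfacet
  facet normal 0.0000 1.0000 0.0000
    outer loop
      vertex 27.00 7.00 0.00
      vertex 6.00 7.00 0.00
      vertex 6.00 7.00 12.00
    endloop
  endfacet
  facet normal 0.0000 1.0000 0.0000
    outer loop
      vertex 27.00 7.00 0.00
      vertex 6.00 7.00 12.00
      vertex 27.00 7.00 12.00
    endloop
  endfacet
  facet normal 1.0000 0.0000 0.0000
    outer loop
      vertex 6.00 7.00 0.00
      vertex 6.00 25.00 0.00
      vertex 6.00 25.00 12.00
    endloop
  endfacet
  facet normal 1.0000 0.0000 0.0000
    outer loop
      vertex 6.00 7.00 0.00
      vertex 6.00 25.00 12.00
      vertex 6.00 7.00 12.00
    endloop
  endfacet
  facet normal 0.0000 1.0000 0.0000
    outer loop
      vertex 6.00 25.00 0.00
      vertex 0.00 25.00 0.00
      vertex 0.00 25.00 12.00
    endloop
  endfacet
  facet normal 0.0000 1.0000 0.0000
    outer loop
      vertex 6.00 25.00 0.00
      vertex 0.00 25.00 12.00
      vertex 6.00 25.00 12.00
    endloop
  endfacet
  facet normal -1.0000 0.0000 0.0000
    outer loop
      vertex 0.00 25.00 0.00
      vertex 0.00 0.00 0.00
      vertex 0.00 0.00 12.00
    endloop
  endfacet
  facet normal -1.0000 0.0000 0.0000
    outer loop
      vertex 0.00 25.00 0.00
      vertex 0.00 0.00 12.00
      vertex 0.00 25.00 12.00
    endloop
  endfacet
endsolid part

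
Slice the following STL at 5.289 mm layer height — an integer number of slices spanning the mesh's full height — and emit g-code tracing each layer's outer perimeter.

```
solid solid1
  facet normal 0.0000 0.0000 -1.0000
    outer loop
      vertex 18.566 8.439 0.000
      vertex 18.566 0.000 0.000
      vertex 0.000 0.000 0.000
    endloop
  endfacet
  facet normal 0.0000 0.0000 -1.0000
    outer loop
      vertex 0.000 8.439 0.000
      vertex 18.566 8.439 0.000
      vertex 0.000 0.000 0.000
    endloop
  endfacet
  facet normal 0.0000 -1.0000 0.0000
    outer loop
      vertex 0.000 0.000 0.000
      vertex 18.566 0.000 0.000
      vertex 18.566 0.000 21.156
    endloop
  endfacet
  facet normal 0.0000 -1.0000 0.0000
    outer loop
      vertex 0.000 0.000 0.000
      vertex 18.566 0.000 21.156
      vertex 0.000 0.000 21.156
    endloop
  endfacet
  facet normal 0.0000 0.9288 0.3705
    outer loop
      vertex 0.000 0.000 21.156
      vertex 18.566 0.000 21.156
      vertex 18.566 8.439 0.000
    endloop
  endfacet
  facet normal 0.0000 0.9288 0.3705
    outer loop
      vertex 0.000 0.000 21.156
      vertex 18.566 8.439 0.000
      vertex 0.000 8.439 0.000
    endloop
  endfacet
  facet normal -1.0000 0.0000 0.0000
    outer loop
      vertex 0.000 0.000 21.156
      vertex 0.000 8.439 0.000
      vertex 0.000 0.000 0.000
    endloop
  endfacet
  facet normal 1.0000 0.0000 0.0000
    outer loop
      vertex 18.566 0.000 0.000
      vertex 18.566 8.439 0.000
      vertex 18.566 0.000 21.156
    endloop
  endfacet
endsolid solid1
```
; perimeter-only toolpath
G21 ; units = mm
G90 ; absolute positioning
G28 ; home
; layer 1
G0 Z5.289
G0 X0.000 Y0.000
G1 X18.566 Y0.000
G1 X18.566 Y6.329
G1 X0.000 Y6.329
G1 X0.000 Y0.000
; layer 2
G0 Z10.578
G0 X0.000 Y0.000
G1 X18.566 Y0.000
G1 X18.566 Y4.220
G1 X0.000 Y4.220
G1 X0.000 Y0.000
; layer 3
G0 Z15.867
G0 X0.000 Y0.000
G1 X18.566 Y0.000
G1 X18.566 Y2.110
G1 X0.000 Y2.110
G1 X0.000 Y0.000
M2 ; end

The solid is a wedge (ramp): 18.6 × 8.44 mm base, rising to 21.2 mm along the y=0 edge and sloping linearly to z=0 at y=8.44. Slicing at Δz = 5.289 mm — 4 equal slices spanning the solid's height, so layer i sits at z = i·h/4 — gives 3 non-empty perimeters. Each is a 4-segment closed polygon; G0 lifts to the layer z and rapids to the start vertex, then G1 traces the edges. The cross-section shrinks linearly with z (the slice at the apex is degenerate and omitted).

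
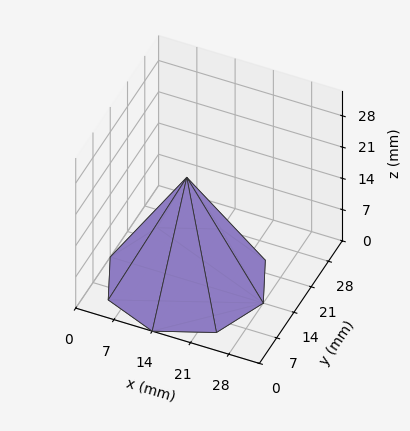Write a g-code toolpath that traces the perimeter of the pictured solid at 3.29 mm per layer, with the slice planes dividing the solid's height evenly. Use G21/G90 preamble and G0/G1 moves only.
Reading the render: the shape is a regular 8-sided pyramid, base circumscribed radius ≈ 14 mm, apex at z ≈ 23 mm (dimensions read to the nearest mm from the axis ticks). For the g-code, the solid's height is divided into equal slices at the stated Δz and each level perimeter traced with G1 moves after a G0 lift.

; perimeter-only toolpath
G21 ; units = mm
G90 ; absolute positioning
G28 ; home
; layer 1
G0 Z3.29
G0 X26.00 Y14.00
G1 X22.49 Y22.49
G1 X14.00 Y26.00
G1 X5.51 Y22.49
G1 X2.00 Y14.00
G1 X5.51 Y5.51
G1 X14.00 Y2.00
G1 X22.49 Y5.51
G1 X26.00 Y14.00
; layer 2
G0 Z6.57
G0 X24.00 Y14.00
G1 X21.07 Y21.07
G1 X14.00 Y24.00
G1 X6.93 Y21.07
G1 X4.00 Y14.00
G1 X6.93 Y6.93
G1 X14.00 Y4.00
G1 X21.07 Y6.93
G1 X24.00 Y14.00
; layer 3
G0 Z9.86
G0 X22.00 Y14.00
G1 X19.66 Y19.66
G1 X14.00 Y22.00
G1 X8.34 Y19.66
G1 X6.00 Y14.00
G1 X8.34 Y8.34
G1 X14.00 Y6.00
G1 X19.66 Y8.34
G1 X22.00 Y14.00
; layer 4
G0 Z13.14
G0 X20.00 Y14.00
G1 X18.24 Y18.24
G1 X14.00 Y20.00
G1 X9.76 Y18.24
G1 X8.00 Y14.00
G1 X9.76 Y9.76
G1 X14.00 Y8.00
G1 X18.24 Y9.76
G1 X20.00 Y14.00
; layer 5
G0 Z16.43
G0 X18.00 Y14.00
G1 X16.83 Y16.83
G1 X14.00 Y18.00
G1 X11.17 Y16.83
G1 X10.00 Y14.00
G1 X11.17 Y11.17
G1 X14.00 Y10.00
G1 X16.83 Y11.17
G1 X18.00 Y14.00
; layer 6
G0 Z19.71
G0 X16.00 Y14.00
G1 X15.41 Y15.41
G1 X14.00 Y16.00
G1 X12.59 Y15.41
G1 X12.00 Y14.00
G1 X12.59 Y12.59
G1 X14.00 Y12.00
G1 X15.41 Y12.59
G1 X16.00 Y14.00
M2 ; end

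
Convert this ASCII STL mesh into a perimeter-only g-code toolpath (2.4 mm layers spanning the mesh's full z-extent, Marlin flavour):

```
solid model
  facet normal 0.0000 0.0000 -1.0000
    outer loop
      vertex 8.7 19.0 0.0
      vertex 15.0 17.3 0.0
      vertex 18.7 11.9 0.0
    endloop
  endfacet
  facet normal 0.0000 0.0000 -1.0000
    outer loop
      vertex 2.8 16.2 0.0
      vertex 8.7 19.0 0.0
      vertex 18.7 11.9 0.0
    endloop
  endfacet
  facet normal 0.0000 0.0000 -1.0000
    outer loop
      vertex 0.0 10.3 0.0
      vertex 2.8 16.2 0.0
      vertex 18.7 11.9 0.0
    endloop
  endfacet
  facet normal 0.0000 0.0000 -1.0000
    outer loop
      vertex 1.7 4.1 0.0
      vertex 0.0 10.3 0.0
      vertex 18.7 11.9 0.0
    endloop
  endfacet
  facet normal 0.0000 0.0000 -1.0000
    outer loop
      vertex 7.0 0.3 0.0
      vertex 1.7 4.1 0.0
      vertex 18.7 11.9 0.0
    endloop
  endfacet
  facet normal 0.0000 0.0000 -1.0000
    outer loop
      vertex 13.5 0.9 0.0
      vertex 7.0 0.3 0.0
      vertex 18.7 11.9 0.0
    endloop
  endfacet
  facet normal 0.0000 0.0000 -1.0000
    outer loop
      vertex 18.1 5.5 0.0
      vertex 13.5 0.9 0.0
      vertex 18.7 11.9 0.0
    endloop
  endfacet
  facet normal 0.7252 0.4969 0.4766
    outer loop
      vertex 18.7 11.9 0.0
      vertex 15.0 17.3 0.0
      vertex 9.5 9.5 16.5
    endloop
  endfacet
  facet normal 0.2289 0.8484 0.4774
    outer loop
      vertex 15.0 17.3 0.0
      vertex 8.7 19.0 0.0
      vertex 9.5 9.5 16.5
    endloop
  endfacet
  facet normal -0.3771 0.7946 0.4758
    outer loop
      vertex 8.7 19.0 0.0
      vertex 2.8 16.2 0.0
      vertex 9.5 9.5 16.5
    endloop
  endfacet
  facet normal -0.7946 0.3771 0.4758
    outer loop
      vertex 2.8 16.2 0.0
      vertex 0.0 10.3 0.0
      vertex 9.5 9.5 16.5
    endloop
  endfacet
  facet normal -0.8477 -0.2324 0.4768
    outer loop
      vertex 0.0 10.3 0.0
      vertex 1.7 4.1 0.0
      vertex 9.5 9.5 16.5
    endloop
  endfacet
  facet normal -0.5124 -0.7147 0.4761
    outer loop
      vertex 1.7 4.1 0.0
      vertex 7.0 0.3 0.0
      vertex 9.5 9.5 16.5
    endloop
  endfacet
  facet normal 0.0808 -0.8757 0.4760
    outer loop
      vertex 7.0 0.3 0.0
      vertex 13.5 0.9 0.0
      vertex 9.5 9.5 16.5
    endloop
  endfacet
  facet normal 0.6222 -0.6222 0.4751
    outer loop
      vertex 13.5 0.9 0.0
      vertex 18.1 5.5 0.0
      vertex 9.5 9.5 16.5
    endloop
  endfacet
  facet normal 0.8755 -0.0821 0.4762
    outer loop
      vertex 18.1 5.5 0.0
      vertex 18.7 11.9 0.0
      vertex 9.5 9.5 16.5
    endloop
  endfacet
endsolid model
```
; perimeter-only toolpath
G21 ; units = mm
G90 ; absolute positioning
G28 ; home
; layer 1
G0 Z2.4
G0 X17.4 Y11.6
G1 X14.2 Y16.2
G1 X8.8 Y17.6
G1 X3.8 Y15.2
G1 X1.4 Y10.2
G1 X2.8 Y4.9
G1 X7.4 Y1.6
G1 X12.9 Y2.1
G1 X16.9 Y6.1
G1 X17.4 Y11.6
; layer 2
G0 Z4.7
G0 X16.1 Y11.2
G1 X13.4 Y15.1
G1 X8.9 Y16.3
G1 X4.7 Y14.3
G1 X2.7 Y10.1
G1 X3.9 Y5.6
G1 X7.7 Y2.9
G1 X12.4 Y3.4
G1 X15.6 Y6.6
G1 X16.1 Y11.2
; layer 3
G0 Z7.1
G0 X14.8 Y10.9
G1 X12.6 Y14.0
G1 X9.0 Y14.9
G1 X5.7 Y13.3
G1 X4.1 Y10.0
G1 X5.0 Y6.4
G1 X8.1 Y4.2
G1 X11.8 Y4.6
G1 X14.4 Y7.2
G1 X14.8 Y10.9
; layer 4
G0 Z9.4
G0 X13.4 Y10.5
G1 X11.9 Y12.8
G1 X9.2 Y13.6
G1 X6.6 Y12.4
G1 X5.4 Y9.8
G1 X6.2 Y7.2
G1 X8.4 Y5.6
G1 X11.2 Y5.8
G1 X13.2 Y7.8
G1 X13.4 Y10.5
; layer 5
G0 Z11.8
G0 X12.1 Y10.2
G1 X11.1 Y11.7
G1 X9.3 Y12.2
G1 X7.6 Y11.4
G1 X6.8 Y9.7
G1 X7.3 Y8.0
G1 X8.8 Y6.9
G1 X10.6 Y7.0
G1 X12.0 Y8.4
G1 X12.1 Y10.2
; layer 6
G0 Z14.1
G0 X10.8 Y9.8
G1 X10.3 Y10.6
G1 X9.4 Y10.9
G1 X8.5 Y10.5
G1 X8.1 Y9.6
G1 X8.4 Y8.7
G1 X9.1 Y8.2
G1 X10.1 Y8.3
G1 X10.7 Y8.9
G1 X10.8 Y9.8
M2 ; end

The solid is a regular 9-sided pyramid, base circumscribed radius ≈ 9.5 mm, apex at z ≈ 16.5 mm. Slicing at Δz = 2.4 mm — 7 equal slices spanning the solid's height, so layer i sits at z = i·h/7 — gives 6 non-empty perimeters. Each is a 9-segment closed polygon; G0 lifts to the layer z and rapids to the start vertex, then G1 traces the edges. The cross-section shrinks linearly with z (the slice at the apex is degenerate and omitted).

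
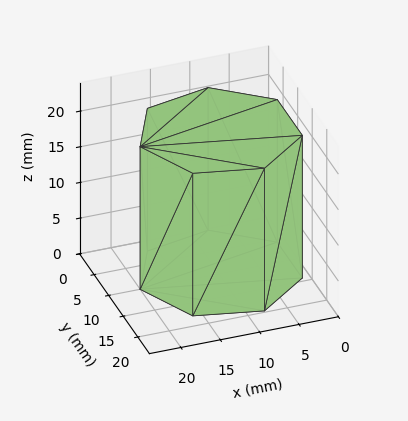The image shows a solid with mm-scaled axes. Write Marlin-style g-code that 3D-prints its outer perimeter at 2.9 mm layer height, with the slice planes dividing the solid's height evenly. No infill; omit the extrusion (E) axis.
Reading the render: the shape is a regular 7-sided prism (a cylinder approximated with 7 flat sides), circumscribed radius ≈ 10 mm, height ≈ 20 mm (dimensions read to the nearest mm from the axis ticks). For the g-code, the solid's height is divided into equal slices at the stated Δz and each level perimeter traced with G1 moves after a G0 lift.

; perimeter-only toolpath
G21 ; units = mm
G90 ; absolute positioning
G28 ; home
; layer 1
G0 Z2.9
G0 X20.0 Y10.0
G1 X16.2 Y17.8
G1 X7.8 Y19.7
G1 X1.0 Y14.3
G1 X1.0 Y5.7
G1 X7.8 Y0.3
G1 X16.2 Y2.2
G1 X20.0 Y10.0
; layer 2
G0 Z5.7
G0 X20.0 Y10.0
G1 X16.2 Y17.8
G1 X7.8 Y19.7
G1 X1.0 Y14.3
G1 X1.0 Y5.7
G1 X7.8 Y0.3
G1 X16.2 Y2.2
G1 X20.0 Y10.0
; layer 3
G0 Z8.6
G0 X20.0 Y10.0
G1 X16.2 Y17.8
G1 X7.8 Y19.7
G1 X1.0 Y14.3
G1 X1.0 Y5.7
G1 X7.8 Y0.3
G1 X16.2 Y2.2
G1 X20.0 Y10.0
; layer 4
G0 Z11.4
G0 X20.0 Y10.0
G1 X16.2 Y17.8
G1 X7.8 Y19.7
G1 X1.0 Y14.3
G1 X1.0 Y5.7
G1 X7.8 Y0.3
G1 X16.2 Y2.2
G1 X20.0 Y10.0
; layer 5
G0 Z14.3
G0 X20.0 Y10.0
G1 X16.2 Y17.8
G1 X7.8 Y19.7
G1 X1.0 Y14.3
G1 X1.0 Y5.7
G1 X7.8 Y0.3
G1 X16.2 Y2.2
G1 X20.0 Y10.0
; layer 6
G0 Z17.1
G0 X20.0 Y10.0
G1 X16.2 Y17.8
G1 X7.8 Y19.7
G1 X1.0 Y14.3
G1 X1.0 Y5.7
G1 X7.8 Y0.3
G1 X16.2 Y2.2
G1 X20.0 Y10.0
; layer 7
G0 Z20.0
G0 X20.0 Y10.0
G1 X16.2 Y17.8
G1 X7.8 Y19.7
G1 X1.0 Y14.3
G1 X1.0 Y5.7
G1 X7.8 Y0.3
G1 X16.2 Y2.2
G1 X20.0 Y10.0
M2 ; end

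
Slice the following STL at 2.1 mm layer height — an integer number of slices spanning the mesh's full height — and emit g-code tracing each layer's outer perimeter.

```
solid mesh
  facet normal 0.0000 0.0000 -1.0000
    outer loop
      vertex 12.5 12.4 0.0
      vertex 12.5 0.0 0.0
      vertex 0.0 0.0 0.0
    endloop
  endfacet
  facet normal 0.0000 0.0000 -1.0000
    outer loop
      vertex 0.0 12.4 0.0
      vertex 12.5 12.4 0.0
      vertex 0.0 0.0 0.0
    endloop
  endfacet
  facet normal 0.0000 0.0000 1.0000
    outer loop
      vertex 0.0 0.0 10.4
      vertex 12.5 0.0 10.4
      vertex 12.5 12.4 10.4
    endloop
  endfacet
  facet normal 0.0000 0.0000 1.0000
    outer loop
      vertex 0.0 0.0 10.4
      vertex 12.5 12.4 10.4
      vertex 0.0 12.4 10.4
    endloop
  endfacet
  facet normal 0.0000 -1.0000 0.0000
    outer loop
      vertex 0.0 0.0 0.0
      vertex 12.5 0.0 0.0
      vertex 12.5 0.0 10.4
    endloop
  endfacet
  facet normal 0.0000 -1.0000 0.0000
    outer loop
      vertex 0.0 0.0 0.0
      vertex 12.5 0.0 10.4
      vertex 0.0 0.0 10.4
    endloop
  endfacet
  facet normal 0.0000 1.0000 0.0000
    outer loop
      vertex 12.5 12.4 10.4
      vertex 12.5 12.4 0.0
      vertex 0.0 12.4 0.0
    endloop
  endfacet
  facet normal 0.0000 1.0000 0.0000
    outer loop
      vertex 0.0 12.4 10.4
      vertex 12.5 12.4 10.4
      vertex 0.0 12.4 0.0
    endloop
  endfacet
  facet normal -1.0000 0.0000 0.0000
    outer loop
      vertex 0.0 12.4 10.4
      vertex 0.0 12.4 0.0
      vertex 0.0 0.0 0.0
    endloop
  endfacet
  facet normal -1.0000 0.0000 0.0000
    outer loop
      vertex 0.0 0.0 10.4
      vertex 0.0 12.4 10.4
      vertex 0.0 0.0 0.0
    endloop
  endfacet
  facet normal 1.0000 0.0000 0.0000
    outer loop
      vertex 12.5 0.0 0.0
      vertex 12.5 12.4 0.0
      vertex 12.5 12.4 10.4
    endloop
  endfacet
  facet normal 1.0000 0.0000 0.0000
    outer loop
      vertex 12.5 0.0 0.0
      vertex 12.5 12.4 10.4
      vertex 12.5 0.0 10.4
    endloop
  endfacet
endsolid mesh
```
; perimeter-only toolpath
G21 ; units = mm
G90 ; absolute positioning
G28 ; home
; layer 1
G0 Z2.1
G0 X0.0 Y0.0
G1 X12.5 Y0.0
G1 X12.5 Y12.4
G1 X0.0 Y12.4
G1 X0.0 Y0.0
; layer 2
G0 Z4.2
G0 X0.0 Y0.0
G1 X12.5 Y0.0
G1 X12.5 Y12.4
G1 X0.0 Y12.4
G1 X0.0 Y0.0
; layer 3
G0 Z6.2
G0 X0.0 Y0.0
G1 X12.5 Y0.0
G1 X12.5 Y12.4
G1 X0.0 Y12.4
G1 X0.0 Y0.0
; layer 4
G0 Z8.3
G0 X0.0 Y0.0
G1 X12.5 Y0.0
G1 X12.5 Y12.4
G1 X0.0 Y12.4
G1 X0.0 Y0.0
; layer 5
G0 Z10.4
G0 X0.0 Y0.0
G1 X12.5 Y0.0
G1 X12.5 Y12.4
G1 X0.0 Y12.4
G1 X0.0 Y0.0
M2 ; end

The solid is a rectangular box, roughly 12.5 × 12.4 mm footprint and 10.4 mm tall. Slicing at Δz = 2.1 mm — 5 equal slices spanning the solid's height, so layer i sits at z = i·h/5 — gives 5 non-empty perimeters. Each is a 4-segment closed polygon; G0 lifts to the layer z and rapids to the start vertex, then G1 traces the edges.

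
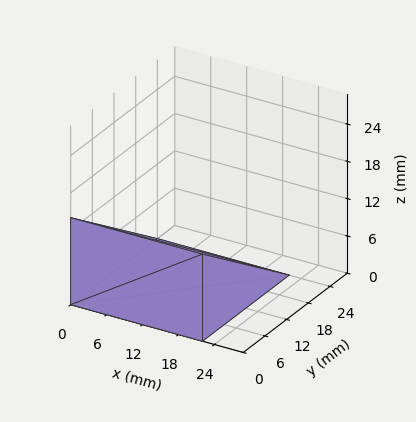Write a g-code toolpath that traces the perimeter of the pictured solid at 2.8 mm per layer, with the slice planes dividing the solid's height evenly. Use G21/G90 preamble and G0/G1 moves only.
Reading the render: the shape is a wedge (ramp): 22 × 24 mm base, rising to 14 mm along the y=0 edge and sloping linearly to z=0 at y=24 (dimensions read to the nearest mm from the axis ticks). For the g-code, the solid's height is divided into equal slices at the stated Δz and each level perimeter traced with G1 moves after a G0 lift.

; perimeter-only toolpath
G21 ; units = mm
G90 ; absolute positioning
G28 ; home
; layer 1
G0 Z2.8
G0 X0.0 Y0.0
G1 X22.0 Y0.0
G1 X22.0 Y19.2
G1 X0.0 Y19.2
G1 X0.0 Y0.0
; layer 2
G0 Z5.6
G0 X0.0 Y0.0
G1 X22.0 Y0.0
G1 X22.0 Y14.4
G1 X0.0 Y14.4
G1 X0.0 Y0.0
; layer 3
G0 Z8.4
G0 X0.0 Y0.0
G1 X22.0 Y0.0
G1 X22.0 Y9.6
G1 X0.0 Y9.6
G1 X0.0 Y0.0
; layer 4
G0 Z11.2
G0 X0.0 Y0.0
G1 X22.0 Y0.0
G1 X22.0 Y4.8
G1 X0.0 Y4.8
G1 X0.0 Y0.0
M2 ; end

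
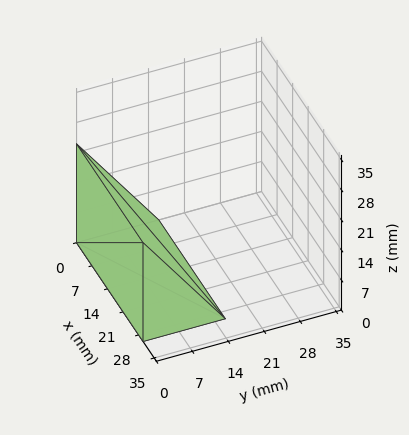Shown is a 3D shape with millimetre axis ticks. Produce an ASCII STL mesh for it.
Reading the render: the shape is a wedge (ramp): 30 × 16 mm base, rising to 23 mm along the y=0 edge and sloping linearly to z=0 at y=16 (dimensions read to the nearest mm from the axis ticks). For the STL, each face is triangulated and given an outward normal.

solid part
  facet normal 0.0000 0.0000 -1.0000
    outer loop
      vertex 30.0 16.0 0.0
      vertex 30.0 0.0 0.0
      vertex 0.0 0.0 0.0
    endloop
  endfacet
  facet normal 0.0000 0.0000 -1.0000
    outer loop
      vertex 0.0 16.0 0.0
      vertex 30.0 16.0 0.0
      vertex 0.0 0.0 0.0
    endloop
  endfacet
  facet normal 0.0000 -1.0000 0.0000
    outer loop
      vertex 0.0 0.0 0.0
      vertex 30.0 0.0 0.0
      vertex 30.0 0.0 23.0
    endloop
  endfacet
  facet normal 0.0000 -1.0000 0.0000
    outer loop
      vertex 0.0 0.0 0.0
      vertex 30.0 0.0 23.0
      vertex 0.0 0.0 23.0
    endloop
  endfacet
  facet normal 0.0000 0.8209 0.5711
    outer loop
      vertex 0.0 0.0 23.0
      vertex 30.0 0.0 23.0
      vertex 30.0 16.0 0.0
    endloop
  endfacet
  facet normal 0.0000 0.8209 0.5711
    outer loop
      vertex 0.0 0.0 23.0
      vertex 30.0 16.0 0.0
      vertex 0.0 16.0 0.0
    endloop
  endfacet
  facet normal -1.0000 0.0000 0.0000
    outer loop
      vertex 0.0 0.0 23.0
      vertex 0.0 16.0 0.0
      vertex 0.0 0.0 0.0
    endloop
  endfacet
  facet normal 1.0000 0.0000 0.0000
    outer loop
      vertex 30.0 0.0 0.0
      vertex 30.0 16.0 0.0
      vertex 30.0 0.0 23.0
    endloop
  endfacet
endsolid part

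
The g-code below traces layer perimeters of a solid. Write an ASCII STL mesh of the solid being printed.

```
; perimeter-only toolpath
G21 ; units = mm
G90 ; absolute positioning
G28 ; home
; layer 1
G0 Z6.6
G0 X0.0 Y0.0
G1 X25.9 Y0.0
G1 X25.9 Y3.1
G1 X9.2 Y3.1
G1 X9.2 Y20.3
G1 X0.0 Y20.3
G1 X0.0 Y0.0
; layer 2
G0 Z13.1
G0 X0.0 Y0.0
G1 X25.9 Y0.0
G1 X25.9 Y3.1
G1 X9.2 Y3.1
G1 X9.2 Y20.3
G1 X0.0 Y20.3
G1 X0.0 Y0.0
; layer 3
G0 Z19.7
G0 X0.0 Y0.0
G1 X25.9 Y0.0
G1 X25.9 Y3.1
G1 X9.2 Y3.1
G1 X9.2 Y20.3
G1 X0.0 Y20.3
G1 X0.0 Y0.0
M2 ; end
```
solid part
  facet normal 0.0000 0.0000 -1.0000
    outer loop
      vertex 25.9 3.1 0.0
      vertex 25.9 0.0 0.0
      vertex 0.0 0.0 0.0
    endloop
  endfacet
  facet normal 0.0000 0.0000 -1.0000
    outer loop
      vertex 9.2 3.1 0.0
      vertex 25.9 3.1 0.0
      vertex 0.0 0.0 0.0
    endloop
  endfacet
  facet normal 0.0000 0.0000 -1.0000
    outer loop
      vertex 9.2 20.3 0.0
      vertex 9.2 3.1 0.0
      vertex 0.0 0.0 0.0
    endloop
  endfacet
  facet normal 0.0000 0.0000 -1.0000
    outer loop
      vertex 0.0 20.3 0.0
      vertex 9.2 20.3 0.0
      vertex 0.0 0.0 0.0
    endloop
  endfacet
  facet normal 0.0000 0.0000 1.0000
    outer loop
      vertex 0.0 0.0 19.7
      vertex 25.9 0.0 19.7
      vertex 25.9 3.1 19.7
    endloop
  endfacet
  facet normal 0.0000 0.0000 1.0000
    outer loop
      vertex 0.0 0.0 19.7
      vertex 25.9 3.1 19.7
      vertex 9.2 3.1 19.7
    endloop
  endfacet
  facet normal 0.0000 0.0000 1.0000
    outer loop
      vertex 0.0 0.0 19.7
      vertex 9.2 3.1 19.7
      vertex 9.2 20.3 19.7
    endloop
  endfacet
  facet normal 0.0000 0.0000 1.0000
    outer loop
      vertex 0.0 0.0 19.7
      vertex 9.2 20.3 19.7
      vertex 0.0 20.3 19.7
    endloop
  endfacet
  facet normal 0.0000 -1.0000 0.0000
    outer loop
      vertex 0.0 0.0 0.0
      vertex 25.9 0.0 0.0
      vertex 25.9 0.0 19.7
    endloop
  endfacet
  facet normal 0.0000 -1.0000 0.0000
    outer loop
      vertex 0.0 0.0 0.0
      vertex 25.9 0.0 19.7
      vertex 0.0 0.0 19.7
    endloop
  endfacet
  facet normal 1.0000 0.0000 0.0000
    outer loop
      vertex 25.9 0.0 0.0
      vertex 25.9 3.1 0.0
      vertex 25.9 3.1 19.7
    endloop
  endfacet
  facet normal 1.0000 0.0000 0.0000
    outer loop
      vertex 25.9 0.0 0.0
      vertex 25.9 3.1 19.7
      vertex 25.9 0.0 19.7
    endloop
  endfacet
  facet normal 0.0000 1.0000 0.0000
    outer loop
      vertex 25.9 3.1 0.0
      vertex 9.2 3.1 0.0
      vertex 9.2 3.1 19.7
    endloop
  endfacet
  facet normal 0.0000 1.0000 0.0000
    outer loop
      vertex 25.9 3.1 0.0
      vertex 9.2 3.1 19.7
      vertex 25.9 3.1 19.7
    endloop
  endfacet
  facet normal 1.0000 0.0000 0.0000
    outer loop
      vertex 9.2 3.1 0.0
      vertex 9.2 20.3 0.0
      vertex 9.2 20.3 19.7
    endloop
  endfacet
  facet normal 1.0000 0.0000 0.0000
    outer loop
      vertex 9.2 3.1 0.0
      vertex 9.2 20.3 19.7
      vertex 9.2 3.1 19.7
    endloop
  endfacet
  facet normal 0.0000 1.0000 0.0000
    outer loop
      vertex 9.2 20.3 0.0
      vertex 0.0 20.3 0.0
      vertex 0.0 20.3 19.7
    endloop
  endfacet
  facet normal 0.0000 1.0000 0.0000
    outer loop
      vertex 9.2 20.3 0.0
      vertex 0.0 20.3 19.7
      vertex 9.2 20.3 19.7
    endloop
  endfacet
  facet normal -1.0000 0.0000 0.0000
    outer loop
      vertex 0.0 20.3 0.0
      vertex 0.0 0.0 0.0
      vertex 0.0 0.0 19.7
    endloop
  endfacet
  facet normal -1.0000 0.0000 0.0000
    outer loop
      vertex 0.0 20.3 0.0
      vertex 0.0 0.0 19.7
      vertex 0.0 20.3 19.7
    endloop
  endfacet
endsolid part

The G0 Z moves step by Δz≈6.6 mm. Every layer's G1 loop is the same polygon, so the solid is a straight extrusion of it from z=0 to z≈19.7. Closing with flat bottom and top caps and triangulating gives 20 facets — an L-shaped prism: outer 25.9 × 20.3 mm, arm thicknesses ≈ 3.1 mm (horizontal) and 9.2 mm (vertical), extruded 19.7 mm in z.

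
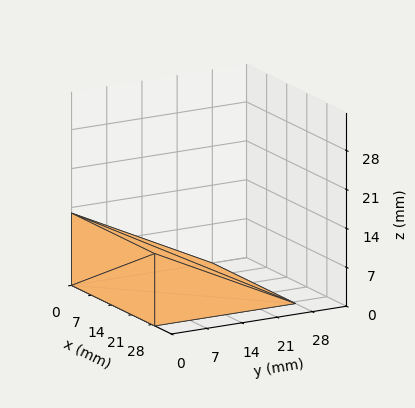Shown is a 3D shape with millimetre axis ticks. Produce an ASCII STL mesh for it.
Reading the render: the shape is a wedge (ramp): 29 × 28 mm base, rising to 13 mm along the y=0 edge and sloping linearly to z=0 at y=28 (dimensions read to the nearest mm from the axis ticks). For the STL, each face is triangulated and given an outward normal.

solid part
  facet normal 0.0000 0.0000 -1.0000
    outer loop
      vertex 29.00 28.00 0.00
      vertex 29.00 0.00 0.00
      vertex 0.00 0.00 0.00
    endloop
  endfacet
  facet normal 0.0000 0.0000 -1.0000
    outer loop
      vertex 0.00 28.00 0.00
      vertex 29.00 28.00 0.00
      vertex 0.00 0.00 0.00
    endloop
  endfacet
  facet normal 0.0000 -1.0000 0.0000
    outer loop
      vertex 0.00 0.00 0.00
      vertex 29.00 0.00 0.00
      vertex 29.00 0.00 13.00
    endloop
  endfacet
  facet normal 0.0000 -1.0000 0.0000
    outer loop
      vertex 0.00 0.00 0.00
      vertex 29.00 0.00 13.00
      vertex 0.00 0.00 13.00
    endloop
  endfacet
  facet normal 0.0000 0.4211 0.9070
    outer loop
      vertex 0.00 0.00 13.00
      vertex 29.00 0.00 13.00
      vertex 29.00 28.00 0.00
    endloop
  endfacet
  facet normal 0.0000 0.4211 0.9070
    outer loop
      vertex 0.00 0.00 13.00
      vertex 29.00 28.00 0.00
      vertex 0.00 28.00 0.00
    endloop
  endfacet
  facet normal -1.0000 0.0000 0.0000
    outer loop
      vertex 0.00 0.00 13.00
      vertex 0.00 28.00 0.00
      vertex 0.00 0.00 0.00
    endloop
  endfacet
  facet normal 1.0000 0.0000 0.0000
    outer loop
      vertex 29.00 0.00 0.00
      vertex 29.00 28.00 0.00
      vertex 29.00 0.00 13.00
    endloop
  endfacet
endsolid part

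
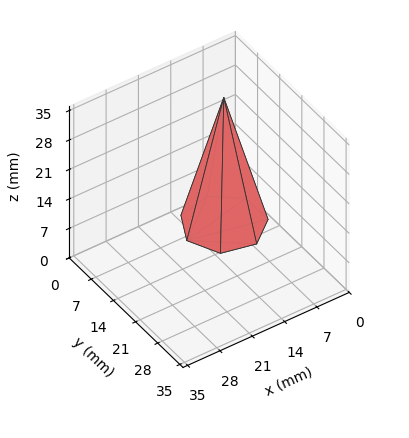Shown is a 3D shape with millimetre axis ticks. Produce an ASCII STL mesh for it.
Reading the render: the shape is a regular 7-sided pyramid, base circumscribed radius ≈ 8 mm, apex at z ≈ 30 mm (dimensions read to the nearest mm from the axis ticks). For the STL, each face is triangulated and given an outward normal.

solid part
  facet normal 0.0000 0.0000 -1.0000
    outer loop
      vertex 6.22 15.80 0.00
      vertex 12.99 14.25 0.00
      vertex 16.00 8.00 0.00
    endloop
  endfacet
  facet normal 0.0000 0.0000 -1.0000
    outer loop
      vertex 0.79 11.47 0.00
      vertex 6.22 15.80 0.00
      vertex 16.00 8.00 0.00
    endloop
  endfacet
  facet normal 0.0000 0.0000 -1.0000
    outer loop
      vertex 0.79 4.53 0.00
      vertex 0.79 11.47 0.00
      vertex 16.00 8.00 0.00
    endloop
  endfacet
  facet normal 0.0000 0.0000 -1.0000
    outer loop
      vertex 6.22 0.20 0.00
      vertex 0.79 4.53 0.00
      vertex 16.00 8.00 0.00
    endloop
  endfacet
  facet normal 0.0000 0.0000 -1.0000
    outer loop
      vertex 12.99 1.75 0.00
      vertex 6.22 0.20 0.00
      vertex 16.00 8.00 0.00
    endloop
  endfacet
  facet normal 0.8760 0.4219 0.2336
    outer loop
      vertex 16.00 8.00 0.00
      vertex 12.99 14.25 0.00
      vertex 8.00 8.00 30.00
    endloop
  endfacet
  facet normal 0.2170 0.9478 0.2336
    outer loop
      vertex 12.99 14.25 0.00
      vertex 6.22 15.80 0.00
      vertex 8.00 8.00 30.00
    endloop
  endfacet
  facet normal -0.6062 0.7602 0.2336
    outer loop
      vertex 6.22 15.80 0.00
      vertex 0.79 11.47 0.00
      vertex 8.00 8.00 30.00
    endloop
  endfacet
  facet normal -0.9723 0.0000 0.2337
    outer loop
      vertex 0.79 11.47 0.00
      vertex 0.79 4.53 0.00
      vertex 8.00 8.00 30.00
    endloop
  endfacet
  facet normal -0.6062 -0.7602 0.2336
    outer loop
      vertex 0.79 4.53 0.00
      vertex 6.22 0.20 0.00
      vertex 8.00 8.00 30.00
    endloop
  endfacet
  facet normal 0.2170 -0.9478 0.2336
    outer loop
      vertex 6.22 0.20 0.00
      vertex 12.99 1.75 0.00
      vertex 8.00 8.00 30.00
    endloop
  endfacet
  facet normal 0.8760 -0.4219 0.2336
    outer loop
      vertex 12.99 1.75 0.00
      vertex 16.00 8.00 0.00
      vertex 8.00 8.00 30.00
    endloop
  endfacet
endsolid part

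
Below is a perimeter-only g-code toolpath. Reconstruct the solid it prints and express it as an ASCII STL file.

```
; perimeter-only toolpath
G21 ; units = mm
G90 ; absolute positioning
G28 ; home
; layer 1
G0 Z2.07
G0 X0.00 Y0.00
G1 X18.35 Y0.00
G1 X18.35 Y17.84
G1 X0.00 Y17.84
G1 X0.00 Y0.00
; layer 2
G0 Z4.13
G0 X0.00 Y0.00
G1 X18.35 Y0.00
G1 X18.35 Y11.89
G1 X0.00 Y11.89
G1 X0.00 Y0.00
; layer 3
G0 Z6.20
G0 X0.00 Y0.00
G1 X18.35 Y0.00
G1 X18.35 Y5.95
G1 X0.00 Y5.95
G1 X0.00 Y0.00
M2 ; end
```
solid part
  facet normal 0.0000 0.0000 -1.0000
    outer loop
      vertex 18.35 23.79 0.00
      vertex 18.35 0.00 0.00
      vertex 0.00 0.00 0.00
    endloop
  endfacet
  facet normal 0.0000 0.0000 -1.0000
    outer loop
      vertex 0.00 23.79 0.00
      vertex 18.35 23.79 0.00
      vertex 0.00 0.00 0.00
    endloop
  endfacet
  facet normal 0.0000 -1.0000 0.0000
    outer loop
      vertex 0.00 0.00 0.00
      vertex 18.35 0.00 0.00
      vertex 18.35 0.00 8.27
    endloop
  endfacet
  facet normal 0.0000 -1.0000 0.0000
    outer loop
      vertex 0.00 0.00 0.00
      vertex 18.35 0.00 8.27
      vertex 0.00 0.00 8.27
    endloop
  endfacet
  facet normal 0.0000 0.3284 0.9446
    outer loop
      vertex 0.00 0.00 8.27
      vertex 18.35 0.00 8.27
      vertex 18.35 23.79 0.00
    endloop
  endfacet
  facet normal 0.0000 0.3284 0.9446
    outer loop
      vertex 0.00 0.00 8.27
      vertex 18.35 23.79 0.00
      vertex 0.00 23.79 0.00
    endloop
  endfacet
  facet normal -1.0000 0.0000 0.0000
    outer loop
      vertex 0.00 0.00 8.27
      vertex 0.00 23.79 0.00
      vertex 0.00 0.00 0.00
    endloop
  endfacet
  facet normal 1.0000 0.0000 0.0000
    outer loop
      vertex 18.35 0.00 0.00
      vertex 18.35 23.79 0.00
      vertex 18.35 0.00 8.27
    endloop
  endfacet
endsolid part

The G0 Z moves step by Δz≈2.07 mm. The G1 loops shrink linearly with z, so the solid tapers from its base footprint up to z≈8.27. Closing with a flat bottom cap and the tapered top and triangulating gives 8 facets — a wedge (ramp): 18.4 × 23.8 mm base, rising to 8.27 mm along the y=0 edge and sloping linearly to z=0 at y=23.8.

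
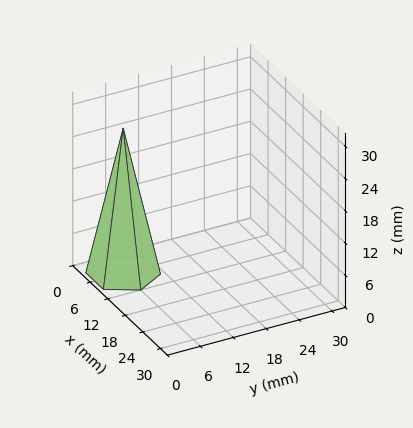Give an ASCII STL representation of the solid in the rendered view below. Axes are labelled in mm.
Reading the render: the shape is a regular 6-sided pyramid, base circumscribed radius ≈ 6 mm, apex at z ≈ 27 mm (dimensions read to the nearest mm from the axis ticks). For the STL, each face is triangulated and given an outward normal.

solid part
  facet normal 0.0000 0.0000 -1.0000
    outer loop
      vertex 3.0 11.2 0.0
      vertex 9.0 11.2 0.0
      vertex 12.0 6.0 0.0
    endloop
  endfacet
  facet normal 0.0000 0.0000 -1.0000
    outer loop
      vertex 0.0 6.0 0.0
      vertex 3.0 11.2 0.0
      vertex 12.0 6.0 0.0
    endloop
  endfacet
  facet normal 0.0000 0.0000 -1.0000
    outer loop
      vertex 3.0 0.8 0.0
      vertex 0.0 6.0 0.0
      vertex 12.0 6.0 0.0
    endloop
  endfacet
  facet normal 0.0000 0.0000 -1.0000
    outer loop
      vertex 9.0 0.8 0.0
      vertex 3.0 0.8 0.0
      vertex 12.0 6.0 0.0
    endloop
  endfacet
  facet normal 0.8506 0.4907 0.1890
    outer loop
      vertex 12.0 6.0 0.0
      vertex 9.0 11.2 0.0
      vertex 6.0 6.0 27.0
    endloop
  endfacet
  facet normal 0.0000 0.9820 0.1891
    outer loop
      vertex 9.0 11.2 0.0
      vertex 3.0 11.2 0.0
      vertex 6.0 6.0 27.0
    endloop
  endfacet
  facet normal -0.8506 0.4907 0.1890
    outer loop
      vertex 3.0 11.2 0.0
      vertex 0.0 6.0 0.0
      vertex 6.0 6.0 27.0
    endloop
  endfacet
  facet normal -0.8506 -0.4907 0.1890
    outer loop
      vertex 0.0 6.0 0.0
      vertex 3.0 0.8 0.0
      vertex 6.0 6.0 27.0
    endloop
  endfacet
  facet normal 0.0000 -0.9820 0.1891
    outer loop
      vertex 3.0 0.8 0.0
      vertex 9.0 0.8 0.0
      vertex 6.0 6.0 27.0
    endloop
  endfacet
  facet normal 0.8506 -0.4907 0.1890
    outer loop
      vertex 9.0 0.8 0.0
      vertex 12.0 6.0 0.0
      vertex 6.0 6.0 27.0
    endloop
  endfacet
endsolid part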